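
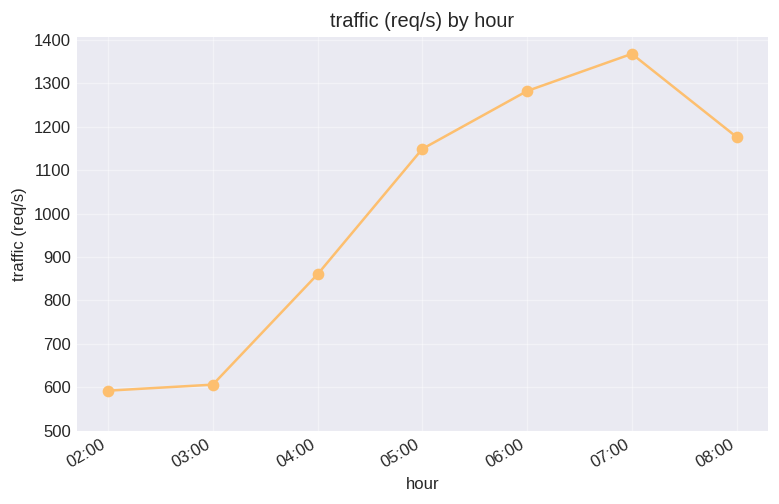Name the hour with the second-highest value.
06:00

Top 3: 07:00 ≈ 1400, 06:00 ≈ 1300, 08:00 ≈ 1200.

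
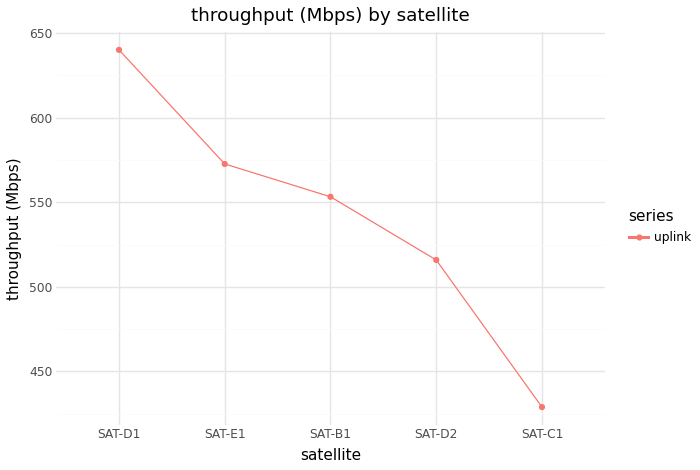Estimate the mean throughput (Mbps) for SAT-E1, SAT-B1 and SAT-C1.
(580 + 560 + 420) / 3 ≈ 520.

≈ 520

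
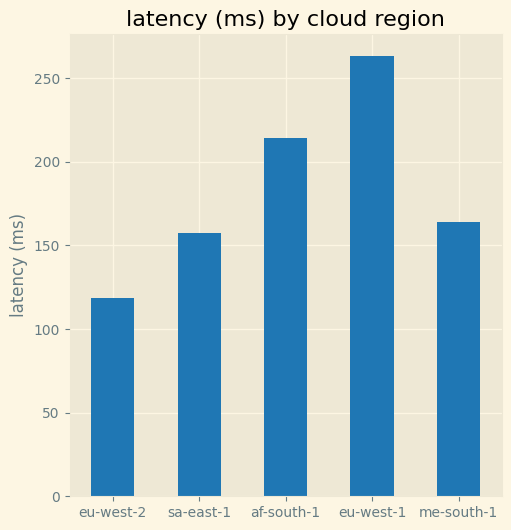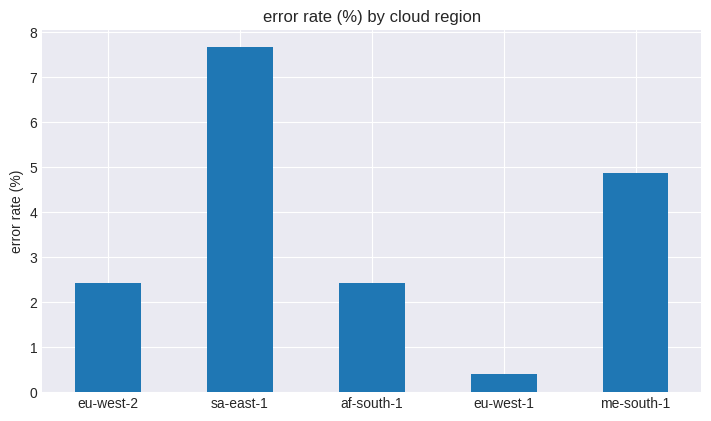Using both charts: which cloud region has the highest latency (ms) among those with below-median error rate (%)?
Chart 2 median error rate (%) ≈ 2; below-median cloud regions: af-south-1, eu-west-1. Among those, eu-west-1 has the highest latency (ms) (≈ 275).

eu-west-1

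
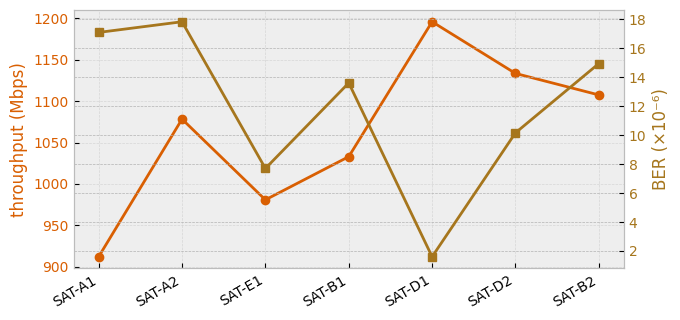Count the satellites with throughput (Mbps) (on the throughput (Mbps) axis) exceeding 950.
Above 950: SAT-A2, SAT-E1, SAT-B1, SAT-D1, SAT-D2, SAT-B2.

6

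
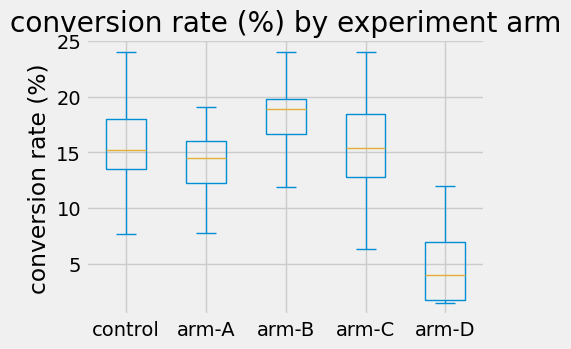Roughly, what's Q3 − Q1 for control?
≈ 4

Q3 ≈ 18, Q1 ≈ 14; IQR ≈ 4.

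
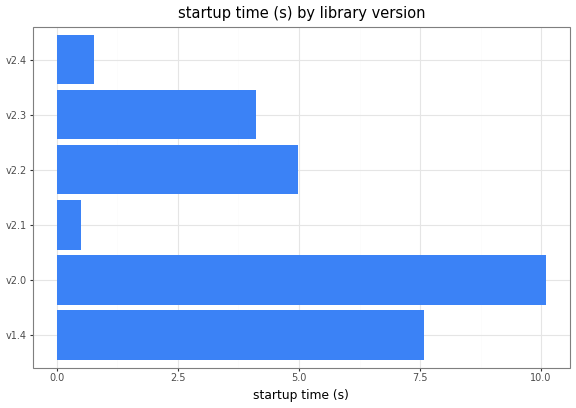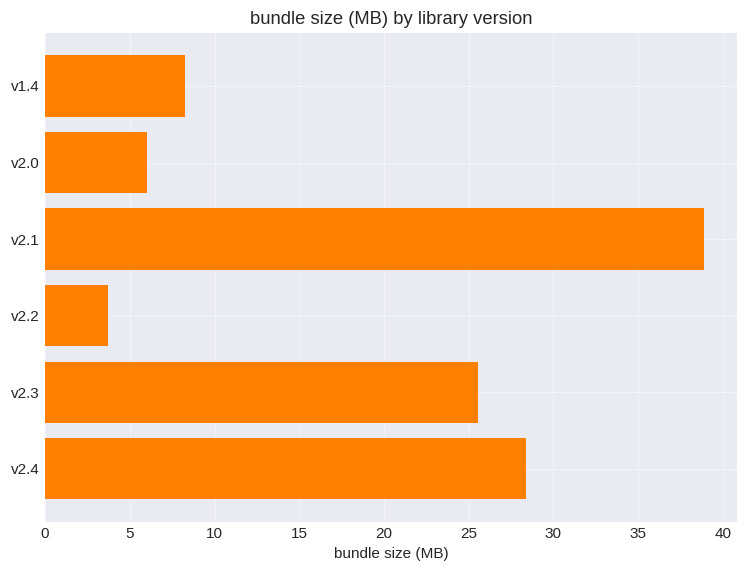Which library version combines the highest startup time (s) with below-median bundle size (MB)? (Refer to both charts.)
v2.0

Chart 2 median bundle size (MB) ≈ 15; below-median library versions: v1.4, v2.0, v2.2. Among those, v2.0 has the highest startup time (s) (≈ 10).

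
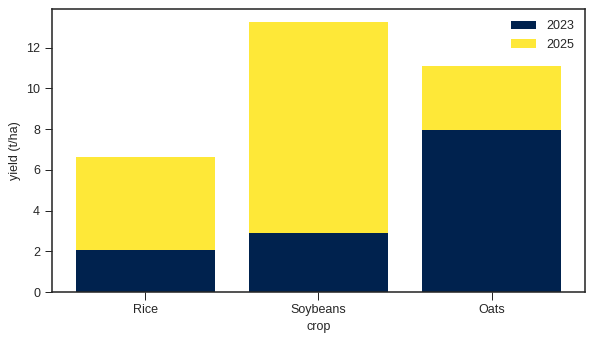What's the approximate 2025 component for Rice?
2025 top ≈ 6, bottom ≈ 2; segment ≈ 4.

≈ 4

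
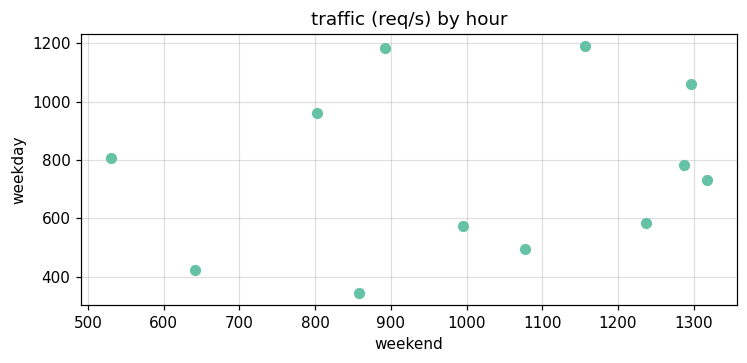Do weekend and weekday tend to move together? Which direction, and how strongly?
no clear correlation

Points are roughly uncorrelated; weak (|r| ≈ 0.2).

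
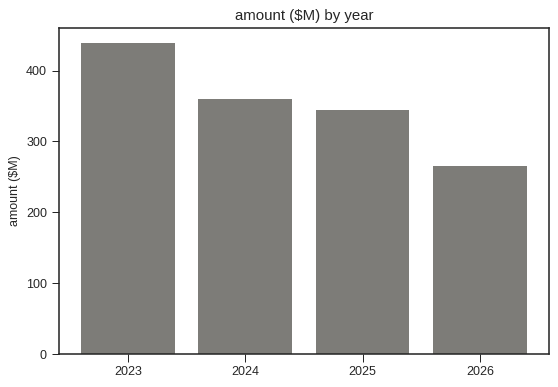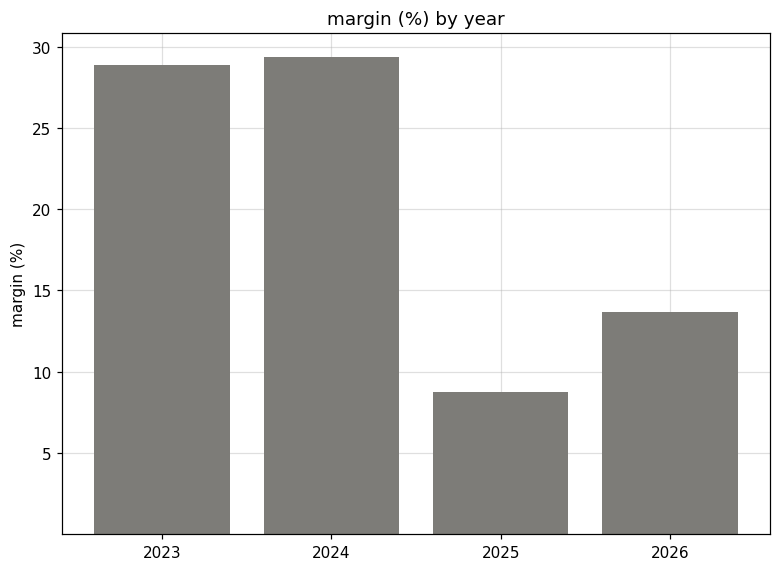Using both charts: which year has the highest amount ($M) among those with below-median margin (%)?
2025

Chart 2 median margin (%) ≈ 20; below-median years: 2025, 2026. Among those, 2025 has the highest amount ($M) (≈ 350).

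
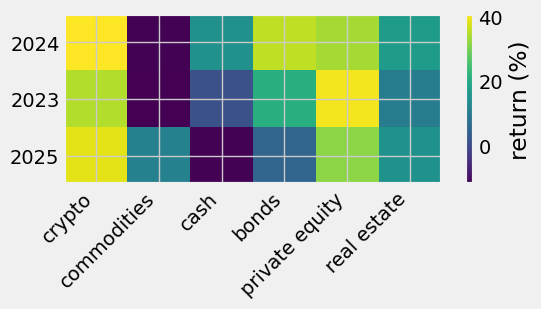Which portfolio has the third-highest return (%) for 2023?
bonds

Top 4 for 2023: private equity ≈ 40, crypto ≈ 35, bonds ≈ 20, real estate ≈ 10.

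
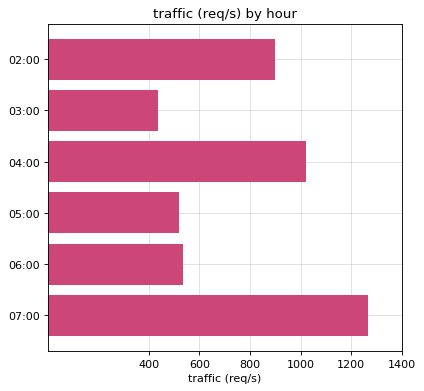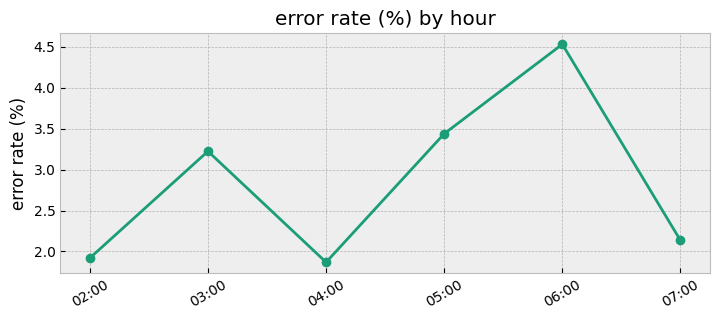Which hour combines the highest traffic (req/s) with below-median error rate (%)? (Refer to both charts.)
Chart 2 median error rate (%) ≈ 2.5; below-median hours: 02:00, 04:00, 07:00. Among those, 07:00 has the highest traffic (req/s) (≈ 1200).

07:00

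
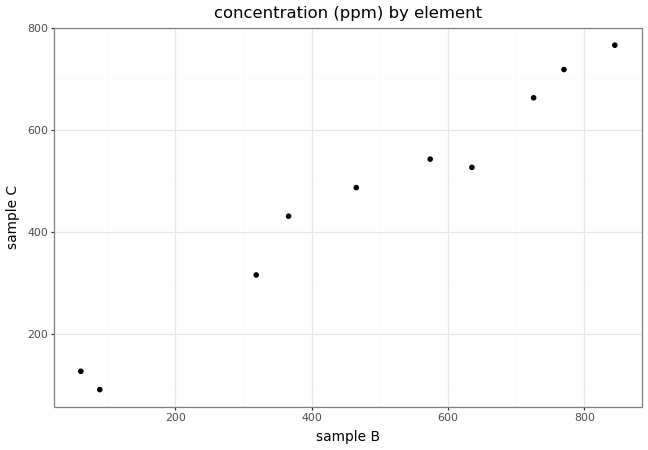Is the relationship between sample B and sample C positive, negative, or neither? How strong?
Points are positively correlated; strong (|r| ≈ 1.0).

positive, strong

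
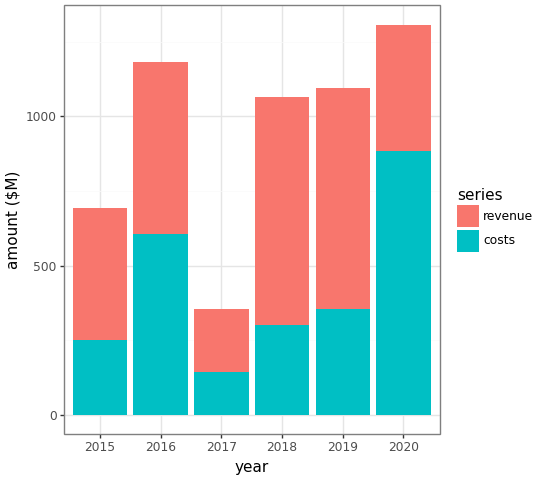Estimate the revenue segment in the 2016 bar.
≈ 600

revenue top ≈ 1200, bottom ≈ 600; segment ≈ 600.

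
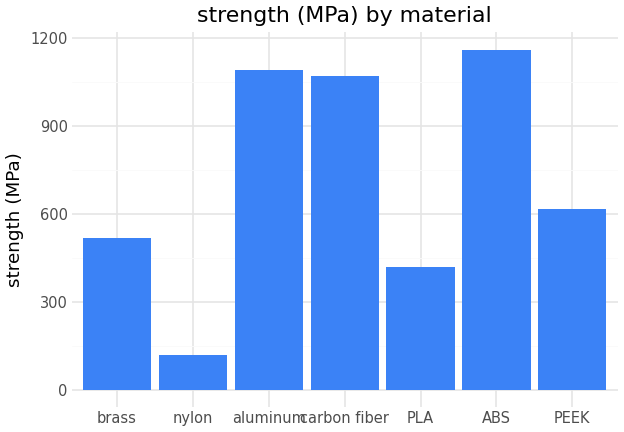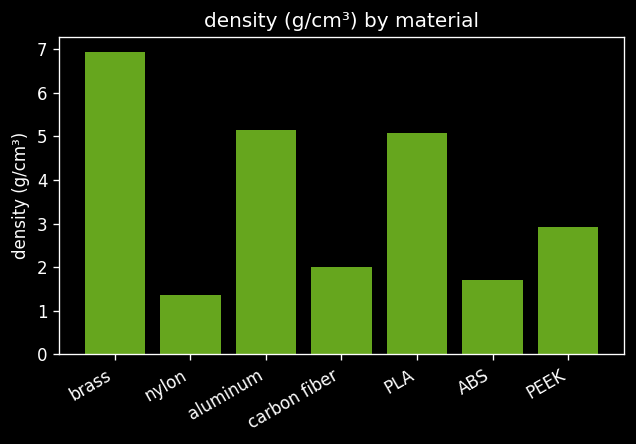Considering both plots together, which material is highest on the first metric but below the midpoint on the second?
Chart 2 median density (g/cm³) ≈ 3; below-median materials: nylon, carbon fiber, ABS. Among those, ABS has the highest strength (MPa) (≈ 1200).

ABS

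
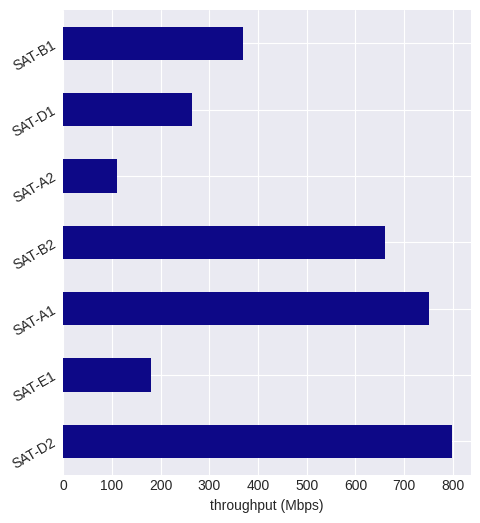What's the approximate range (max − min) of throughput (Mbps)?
Max SAT-D2 ≈ 800, min SAT-A2 ≈ 100; range ≈ 700.

≈ 700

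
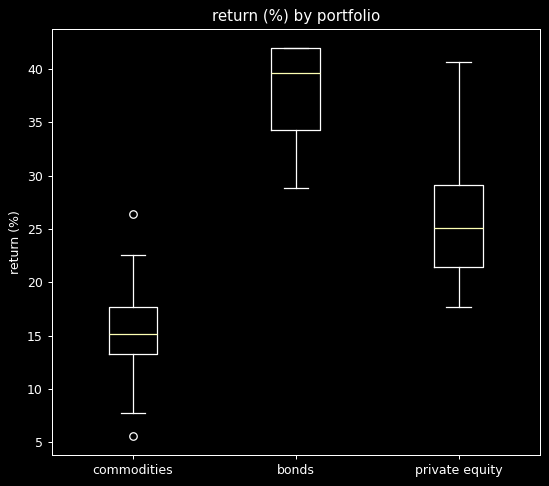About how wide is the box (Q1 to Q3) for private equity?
Q3 ≈ 30, Q1 ≈ 22; IQR ≈ 8.

≈ 8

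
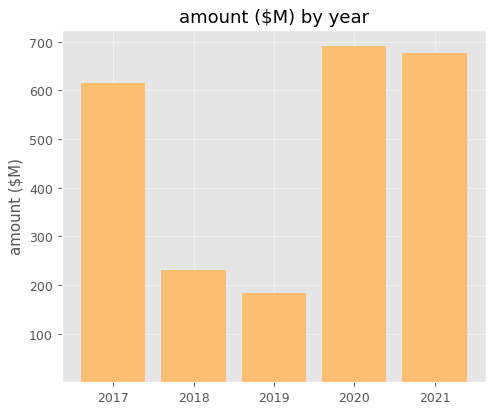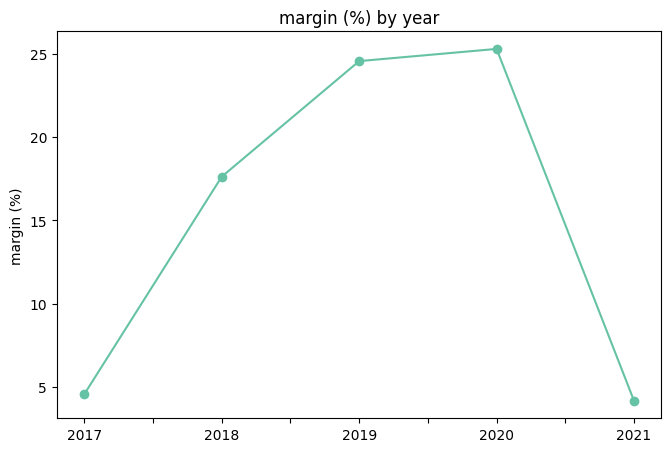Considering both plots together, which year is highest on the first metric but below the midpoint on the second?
Chart 2 median margin (%) ≈ 20; below-median years: 2017, 2021. Among those, 2021 has the highest amount ($M) (≈ 700).

2021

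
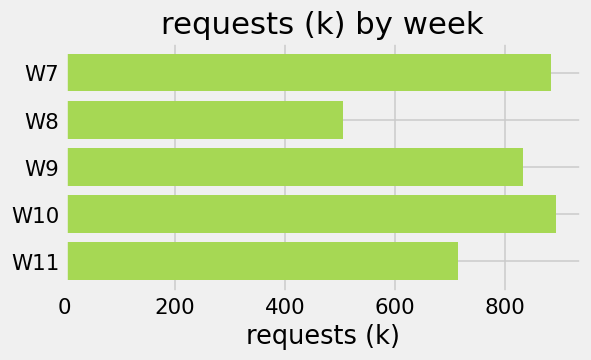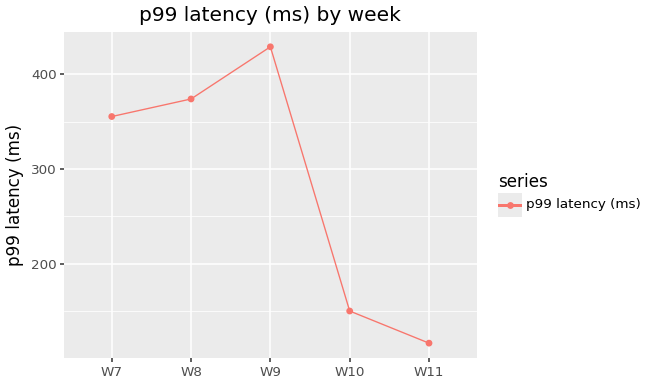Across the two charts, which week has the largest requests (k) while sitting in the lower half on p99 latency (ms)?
W10

Chart 2 median p99 latency (ms) ≈ 350; below-median weeks: W10, W11. Among those, W10 has the highest requests (k) (≈ 900).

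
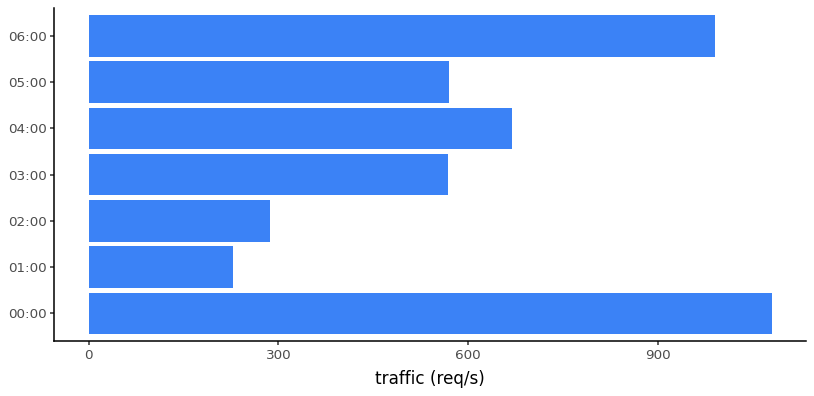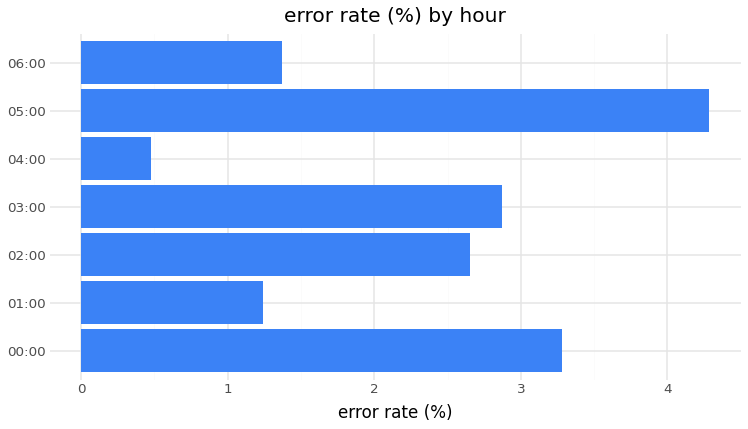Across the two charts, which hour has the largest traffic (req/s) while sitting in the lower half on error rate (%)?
06:00

Chart 2 median error rate (%) ≈ 2.5; below-median hours: 01:00, 04:00, 06:00. Among those, 06:00 has the highest traffic (req/s) (≈ 1000).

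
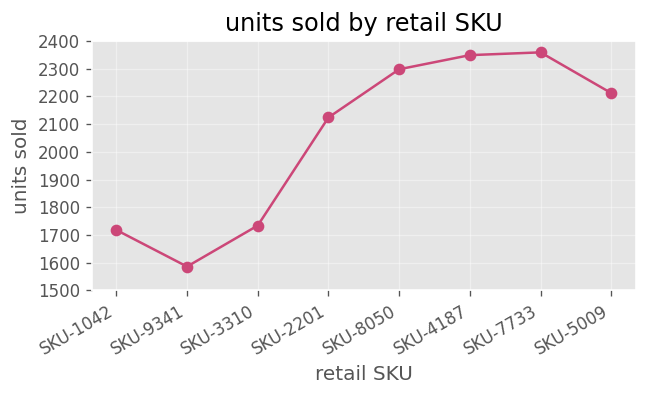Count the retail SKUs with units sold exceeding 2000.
5

Above 2000: SKU-2201, SKU-8050, SKU-4187, SKU-7733, SKU-5009.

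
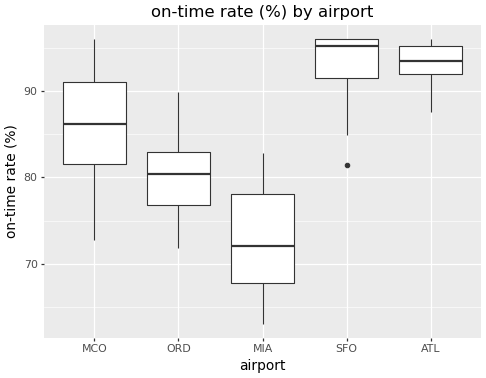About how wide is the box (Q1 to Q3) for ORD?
≈ 6

Q3 ≈ 82, Q1 ≈ 76; IQR ≈ 6.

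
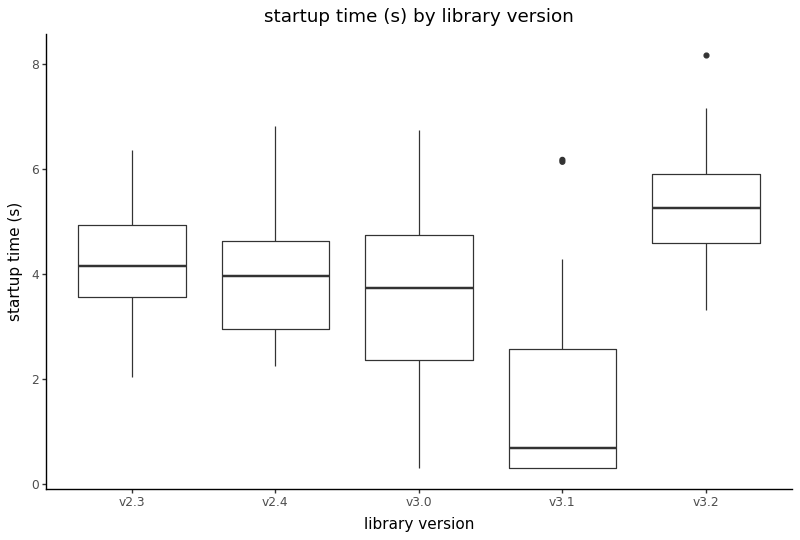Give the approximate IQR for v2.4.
≈ 1.5

Q3 ≈ 4.5, Q1 ≈ 3.0; IQR ≈ 1.5.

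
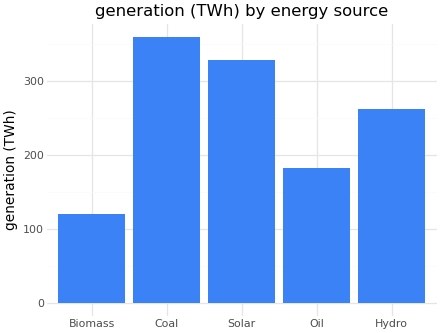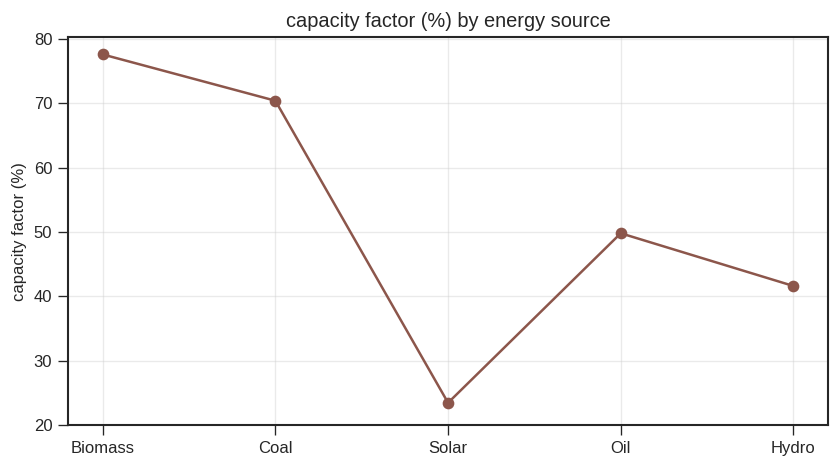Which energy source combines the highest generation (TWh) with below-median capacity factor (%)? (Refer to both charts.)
Solar

Chart 2 median capacity factor (%) ≈ 50; below-median energy sources: Solar, Hydro. Among those, Solar has the highest generation (TWh) (≈ 350).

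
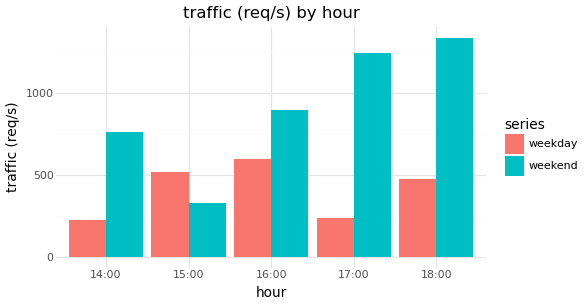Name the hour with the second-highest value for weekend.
Top 3 for weekend: 18:00 ≈ 1400, 17:00 ≈ 1200, 16:00 ≈ 800.

17:00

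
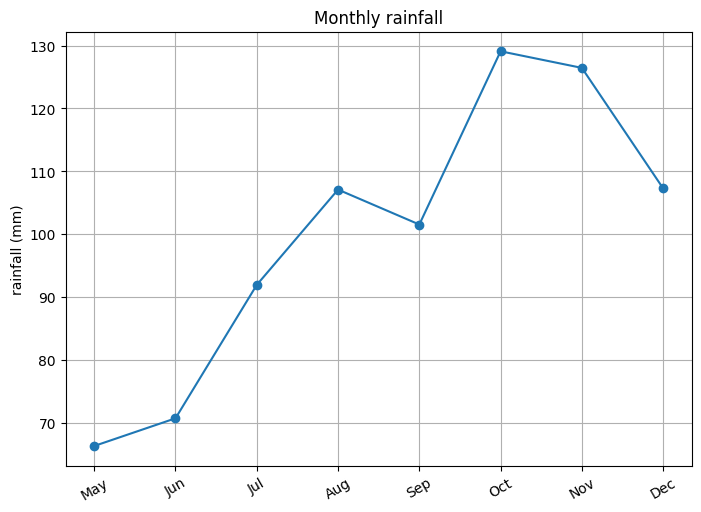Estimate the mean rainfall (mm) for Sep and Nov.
≈ 115

(100 + 130) / 2 ≈ 115.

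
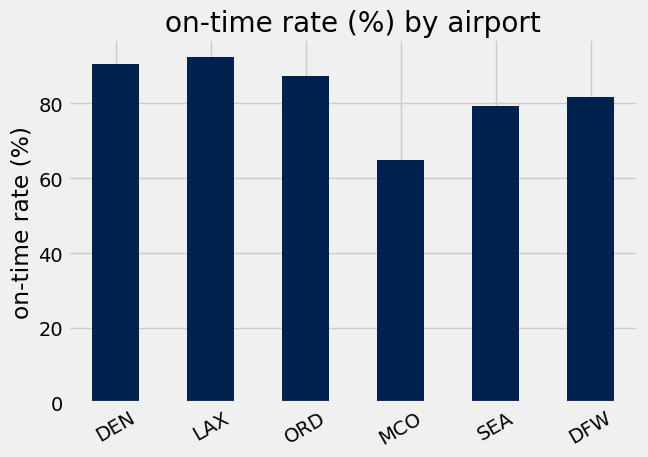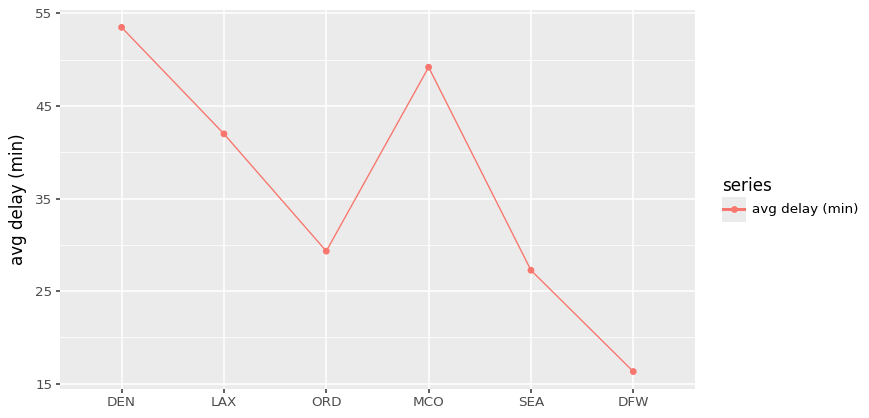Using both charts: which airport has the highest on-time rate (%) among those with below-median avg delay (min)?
Chart 2 median avg delay (min) ≈ 35; below-median airports: ORD, SEA, DFW. Among those, ORD has the highest on-time rate (%) (≈ 90).

ORD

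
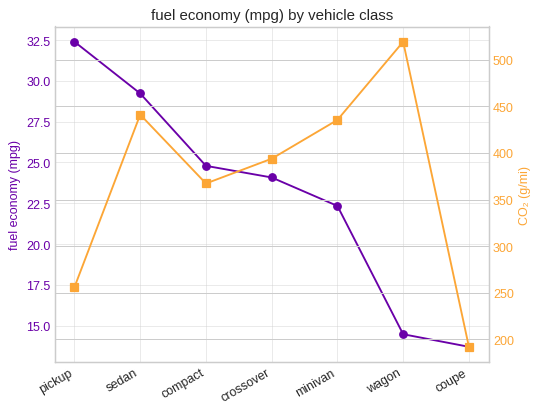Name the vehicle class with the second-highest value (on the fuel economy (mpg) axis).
sedan

Top 3 (on the fuel economy (mpg) axis): pickup ≈ 32, sedan ≈ 30, compact ≈ 24.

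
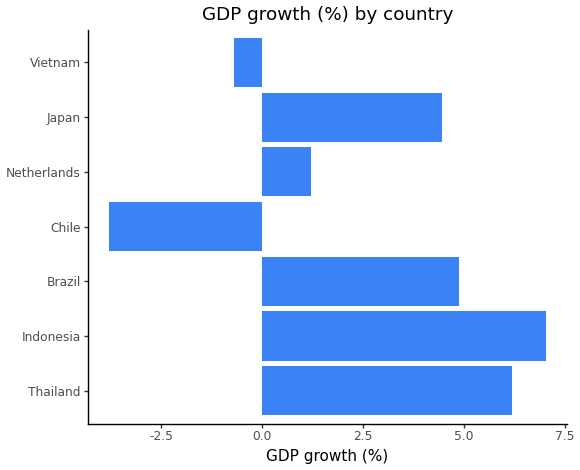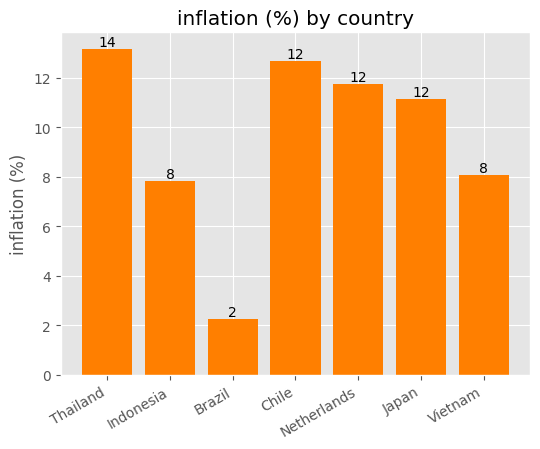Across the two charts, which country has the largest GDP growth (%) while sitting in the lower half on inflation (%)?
Chart 2 median inflation (%) ≈ 12; below-median countries: Indonesia, Brazil, Vietnam. Among those, Indonesia has the highest GDP growth (%) (≈ 7).

Indonesia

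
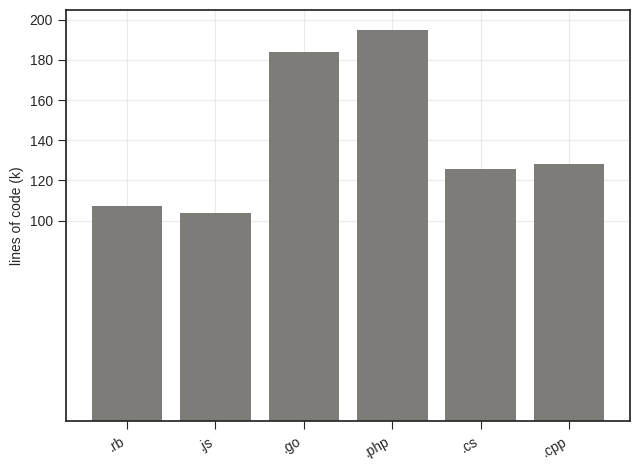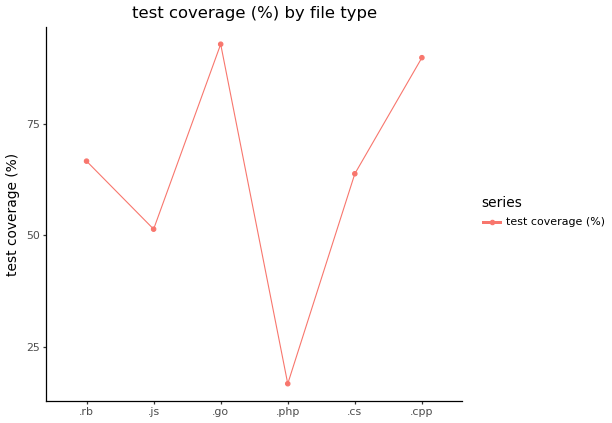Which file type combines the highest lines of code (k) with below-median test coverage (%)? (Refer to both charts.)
.php

Chart 2 median test coverage (%) ≈ 70; below-median file types: .js, .php, .cs. Among those, .php has the highest lines of code (k) (≈ 200).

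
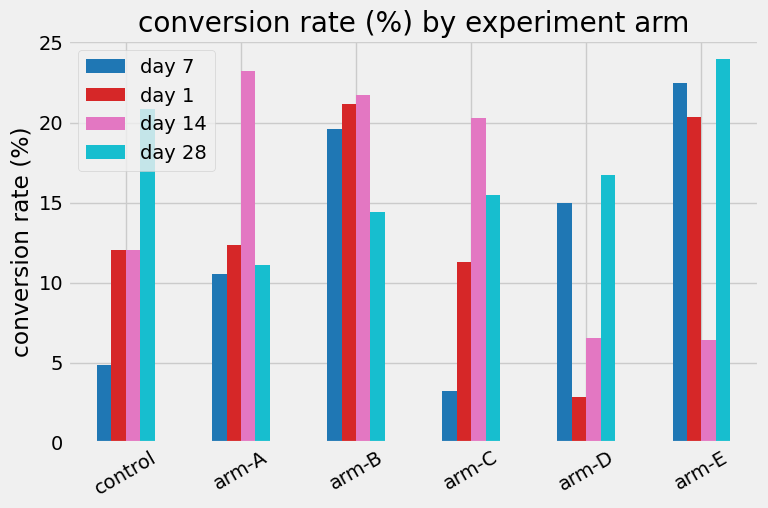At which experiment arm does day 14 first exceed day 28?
control: day 14 ≈ 12 vs day 28 ≈ 20 (not yet); arm-A: day 14 ≈ 24 vs day 28 ≈ 12 (first crossover).

arm-A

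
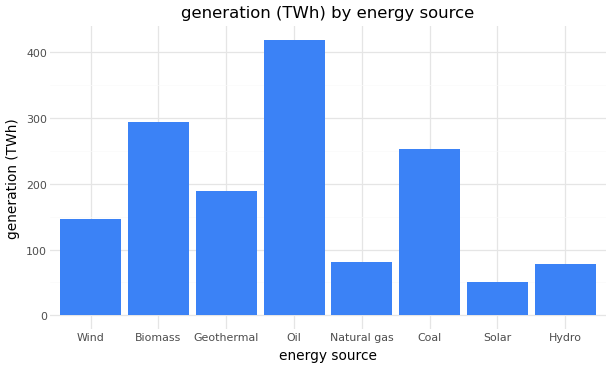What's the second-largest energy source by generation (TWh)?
Biomass

Top 3: Oil ≈ 400, Biomass ≈ 300, Coal ≈ 250.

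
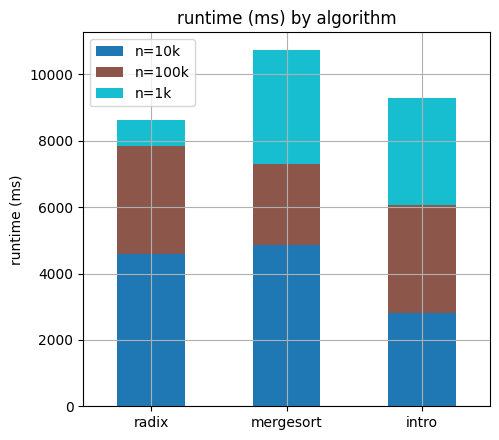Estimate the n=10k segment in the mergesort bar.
≈ 5000

n=10k top ≈ 5000, bottom ≈ 0; segment ≈ 5000.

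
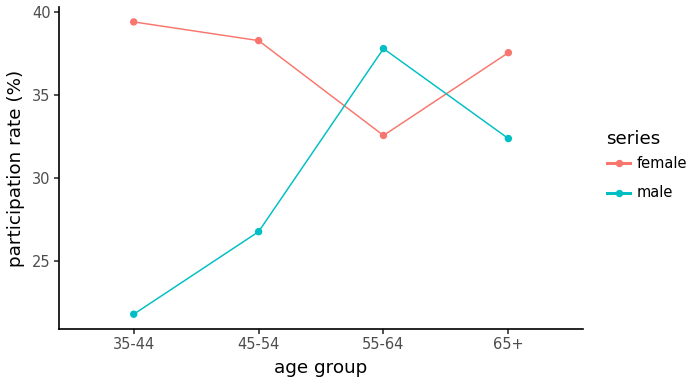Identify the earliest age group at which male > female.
55-64

45-54: male ≈ 26 vs female ≈ 38 (not yet); 55-64: male ≈ 38 vs female ≈ 32 (first crossover).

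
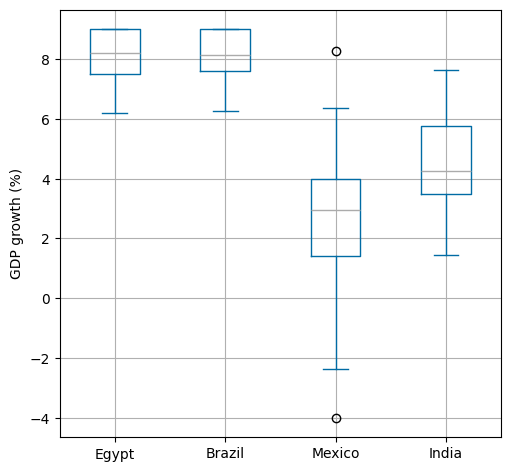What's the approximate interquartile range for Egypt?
≈ 1.5

Q3 ≈ 9.0, Q1 ≈ 7.5; IQR ≈ 1.5.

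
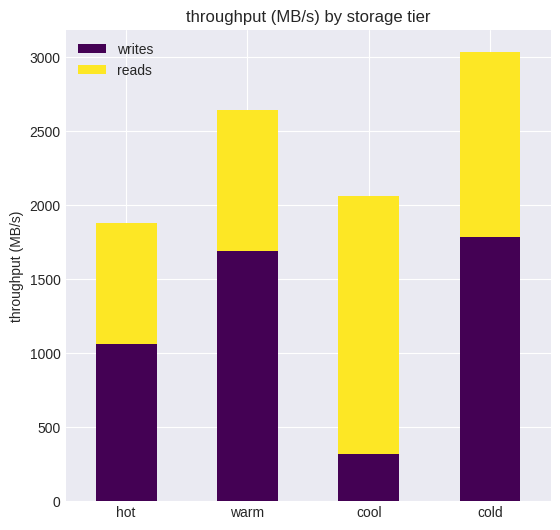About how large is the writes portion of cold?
writes top ≈ 2000, bottom ≈ 0; segment ≈ 2000.

≈ 2000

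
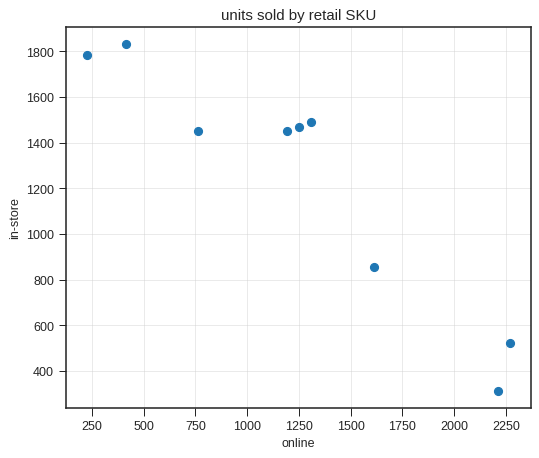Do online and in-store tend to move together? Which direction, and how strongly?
Points are negatively correlated; strong (|r| ≈ 0.9).

negative, strong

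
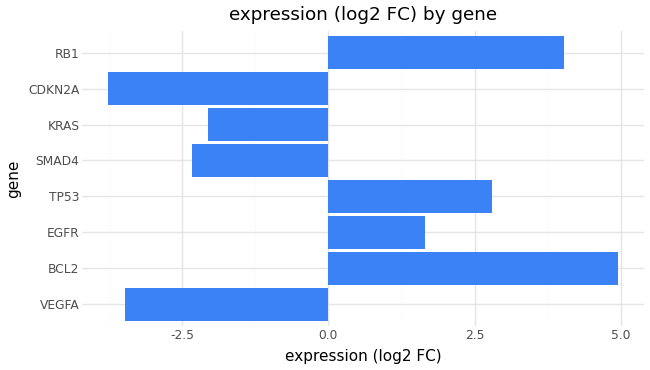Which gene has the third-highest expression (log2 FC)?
Top 4: BCL2 ≈ 5, RB1 ≈ 4, TP53 ≈ 3, EGFR ≈ 2.

TP53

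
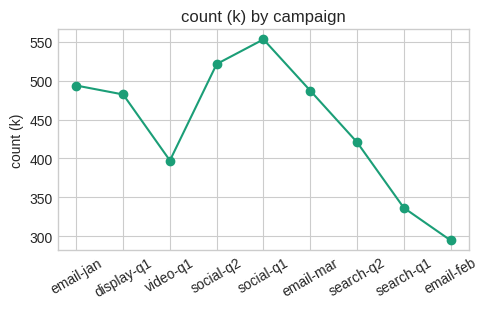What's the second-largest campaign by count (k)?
social-q2

Top 3: social-q1 ≈ 550, social-q2 ≈ 525, email-jan ≈ 500.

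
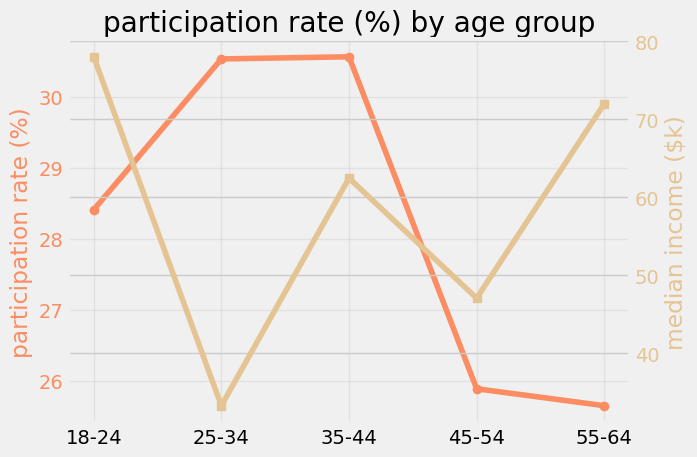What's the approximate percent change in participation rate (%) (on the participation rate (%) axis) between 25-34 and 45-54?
25-34 ≈ 30.5, 45-54 ≈ 26.0; (26.0 − 30.5) / 30.5 ≈ -14.8%.

≈ -14.8%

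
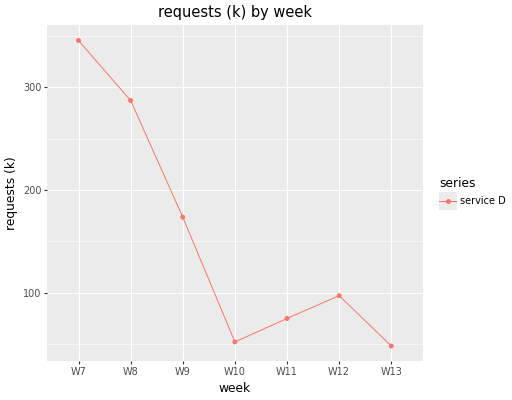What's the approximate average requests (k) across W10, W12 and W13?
(50 + 100 + 50) / 3 ≈ 67.

≈ 67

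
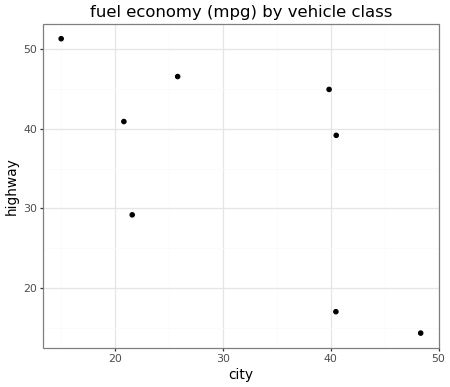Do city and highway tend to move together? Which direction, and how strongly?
negative, moderate

Points are negatively correlated; moderate (|r| ≈ 0.6).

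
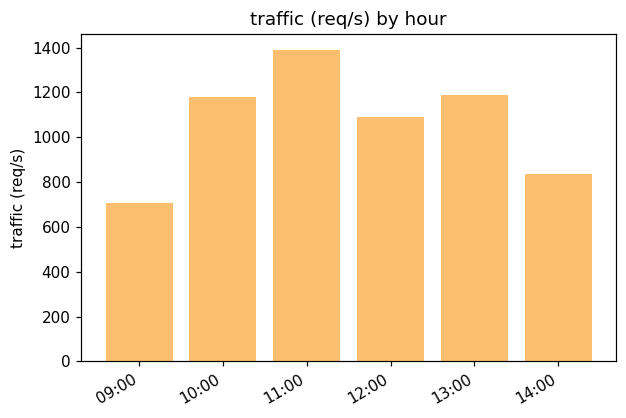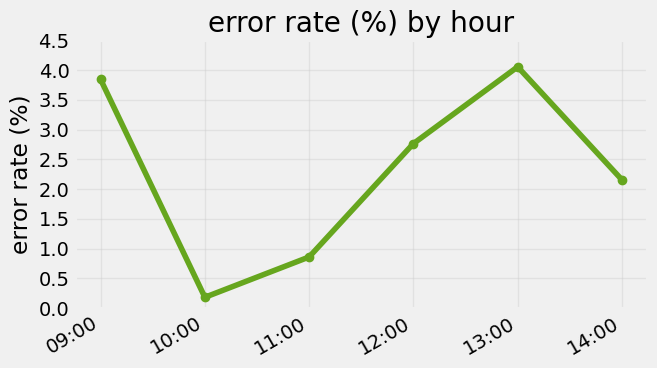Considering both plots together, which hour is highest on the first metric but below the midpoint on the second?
Chart 2 median error rate (%) ≈ 2.5; below-median hours: 10:00, 11:00, 14:00. Among those, 11:00 has the highest traffic (req/s) (≈ 1400).

11:00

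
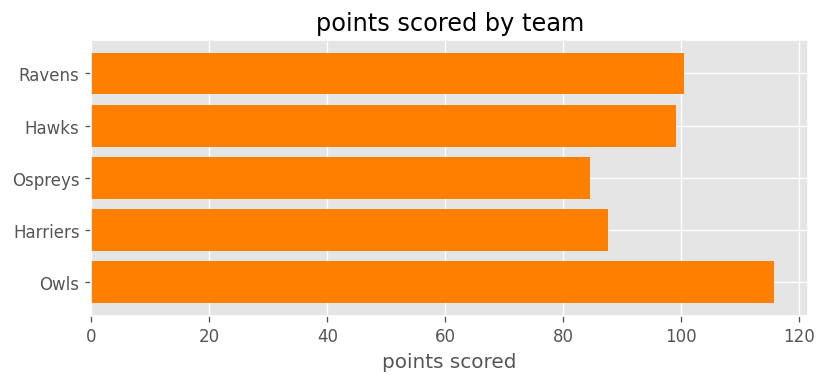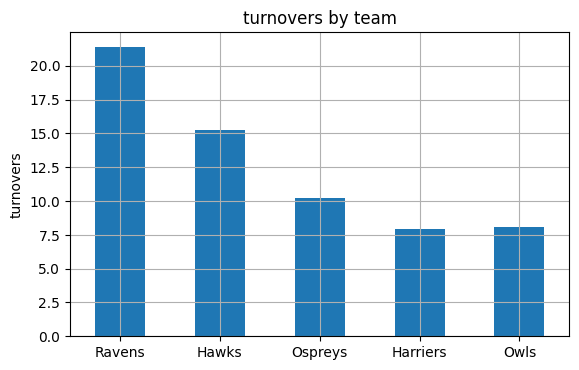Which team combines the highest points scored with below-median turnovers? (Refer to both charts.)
Owls

Chart 2 median turnovers ≈ 10; below-median teams: Harriers, Owls. Among those, Owls has the highest points scored (≈ 120).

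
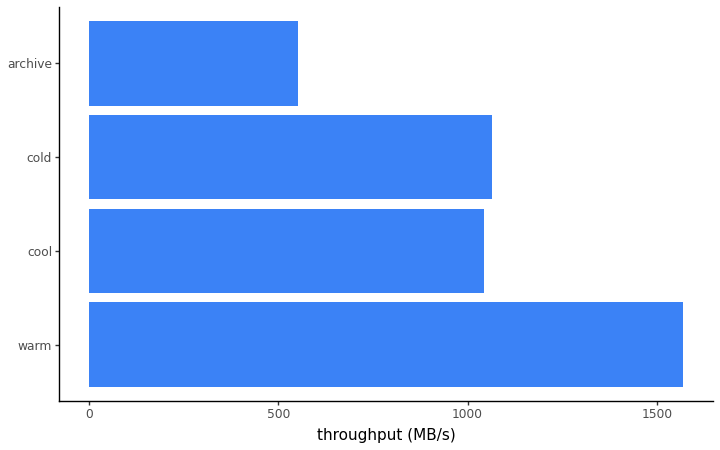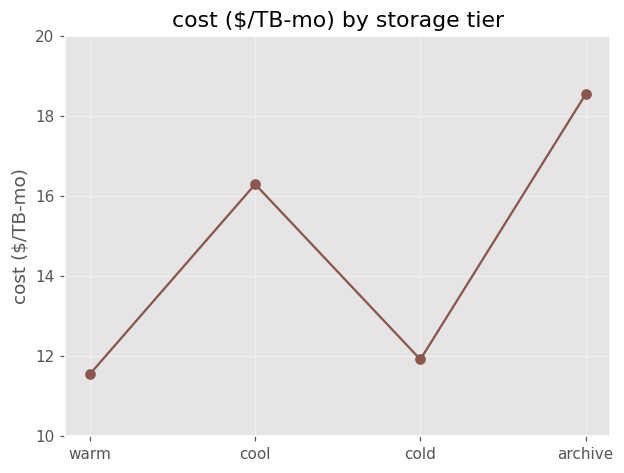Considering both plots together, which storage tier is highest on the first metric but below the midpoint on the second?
Chart 2 median cost ($/TB-mo) ≈ 14; below-median storage tiers: warm, cold. Among those, warm has the highest throughput (MB/s) (≈ 1600).

warm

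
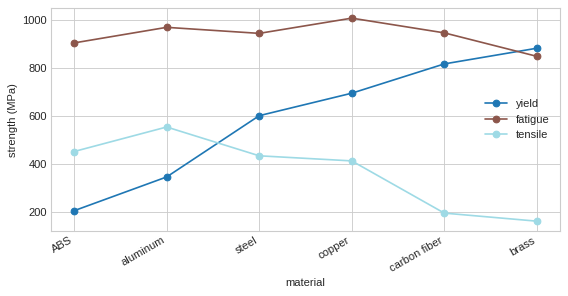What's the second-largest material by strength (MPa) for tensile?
ABS

Top 3 for tensile: aluminum ≈ 600, ABS ≈ 500, steel ≈ 400.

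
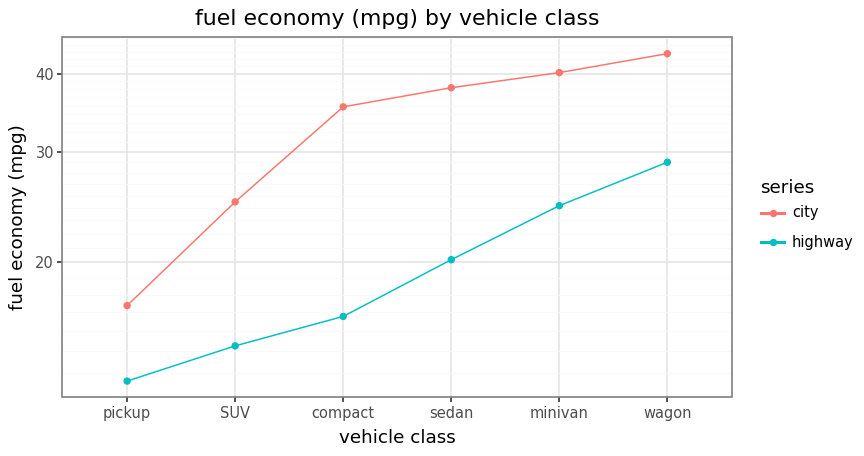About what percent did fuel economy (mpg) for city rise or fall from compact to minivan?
compact ≈ 35, minivan ≈ 40; (40 − 35) / 35 ≈ +14.3%.

≈ +14.3%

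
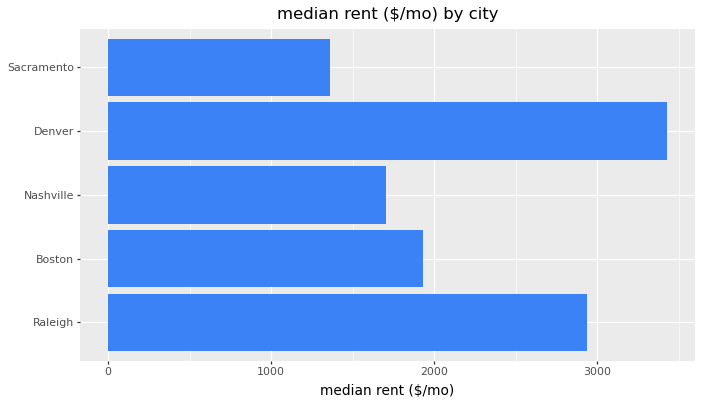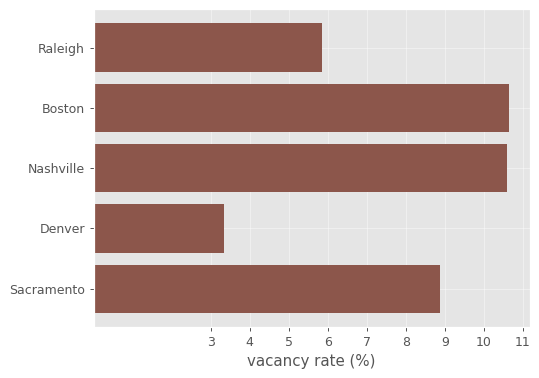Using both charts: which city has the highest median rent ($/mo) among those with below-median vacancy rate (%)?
Denver

Chart 2 median vacancy rate (%) ≈ 9; below-median cities: Raleigh, Denver. Among those, Denver has the highest median rent ($/mo) (≈ 3500).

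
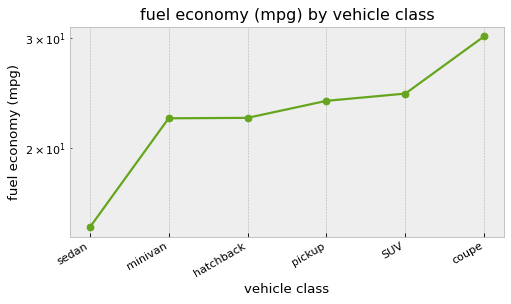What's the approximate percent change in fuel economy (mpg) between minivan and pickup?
≈ +9.1%

minivan ≈ 22, pickup ≈ 24; (24 − 22) / 22 ≈ +9.1%.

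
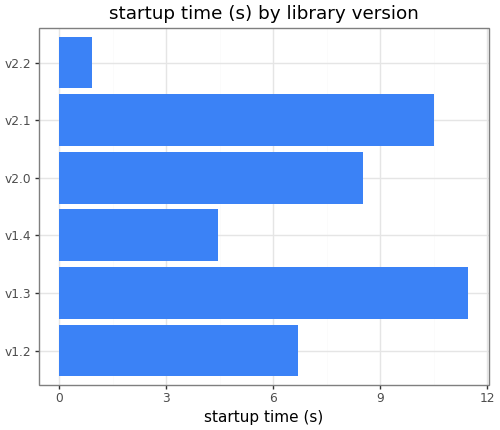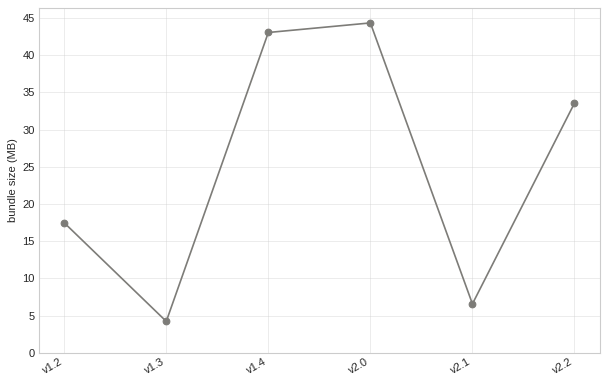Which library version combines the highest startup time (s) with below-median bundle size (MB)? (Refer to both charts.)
v1.3

Chart 2 median bundle size (MB) ≈ 25; below-median library versions: v1.2, v1.3, v2.1. Among those, v1.3 has the highest startup time (s) (≈ 12).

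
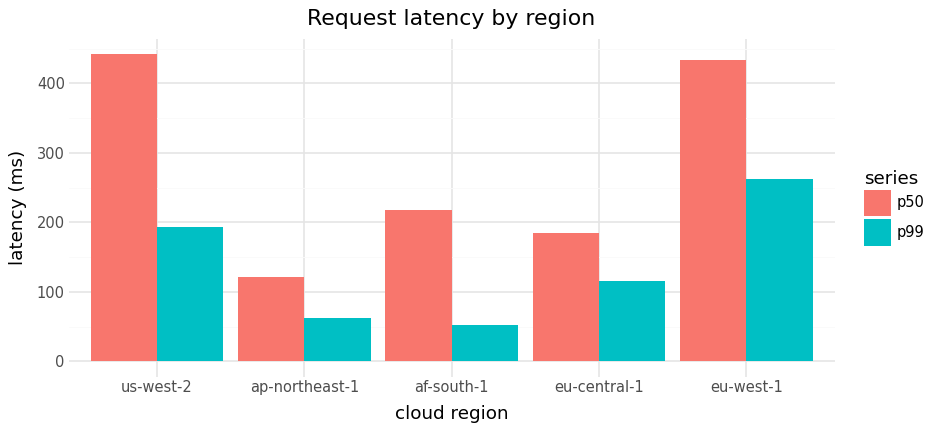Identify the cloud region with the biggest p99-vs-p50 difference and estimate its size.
us-west-2, ≈ 250 ms

us-west-2: p99 ≈ 200, p50 ≈ 450 → gap ≈ 250. Next-largest (eu-west-1) is only ≈ 200.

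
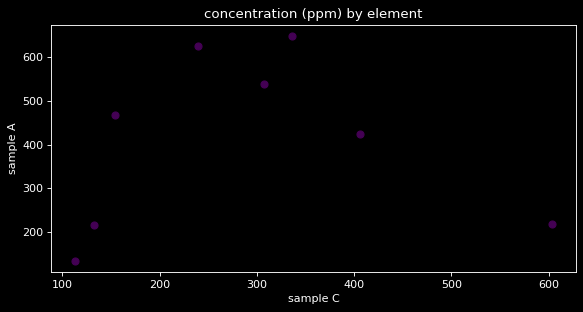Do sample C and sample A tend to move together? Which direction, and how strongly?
Points are roughly uncorrelated; weak (|r| ≈ 0.1).

no clear correlation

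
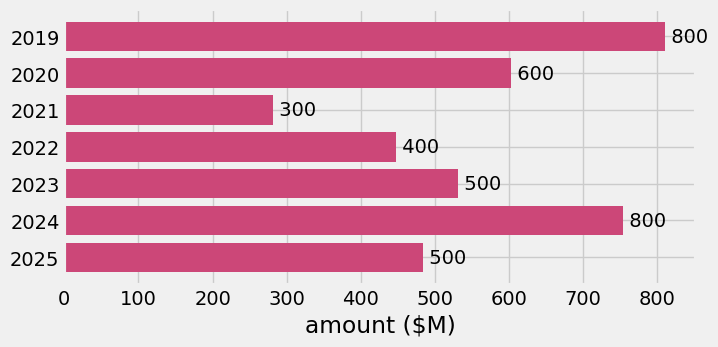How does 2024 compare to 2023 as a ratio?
2024 ≈ 800, 2023 ≈ 500; 800/500 ≈ 1.6.

≈ 1.6×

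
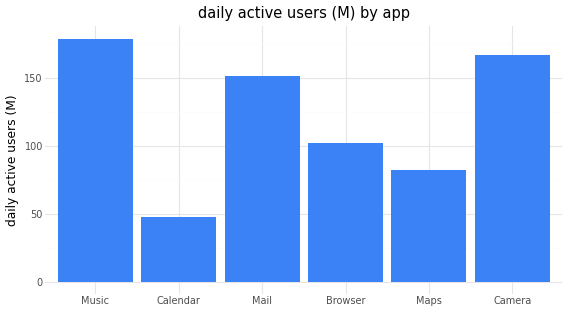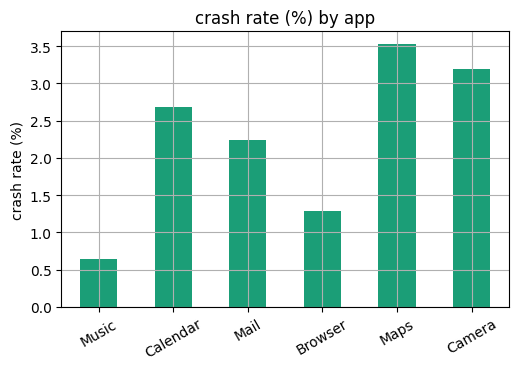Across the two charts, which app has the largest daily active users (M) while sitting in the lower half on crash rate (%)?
Chart 2 median crash rate (%) ≈ 2.5; below-median apps: Music, Mail, Browser. Among those, Music has the highest daily active users (M) (≈ 180).

Music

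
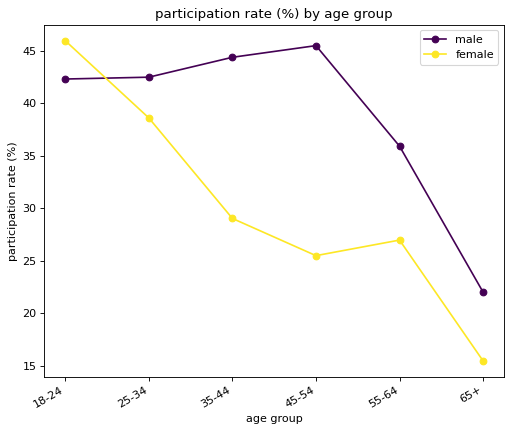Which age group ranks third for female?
Top 4 for female: 18-24 ≈ 45, 25-34 ≈ 40, 35-44 ≈ 30, 55-64 ≈ 25.

35-44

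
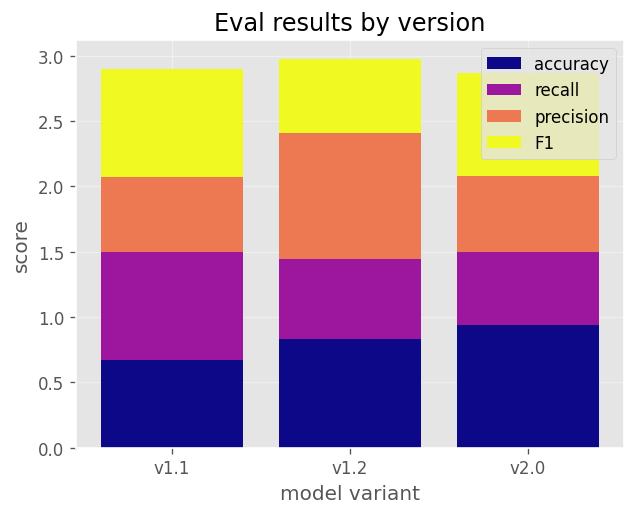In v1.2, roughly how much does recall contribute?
≈ 0.5

recall top ≈ 1.5, bottom ≈ 1.0; segment ≈ 0.5.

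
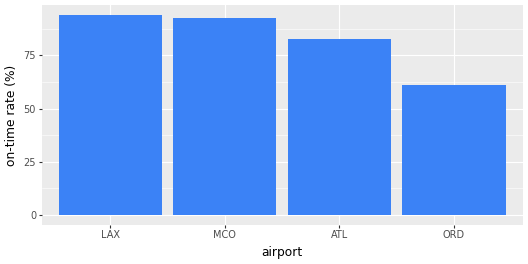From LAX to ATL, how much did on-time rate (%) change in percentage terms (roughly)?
LAX ≈ 90, ATL ≈ 80; (80 − 90) / 90 ≈ -11.1%.

≈ -11.1%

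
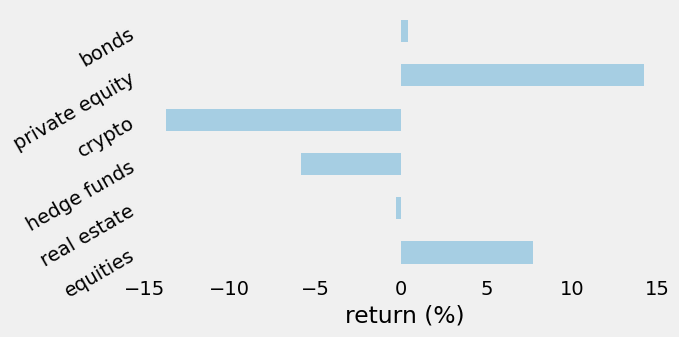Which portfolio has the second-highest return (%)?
Top 3: private equity ≈ 15, equities ≈ 10, bonds ≈ 0.

equities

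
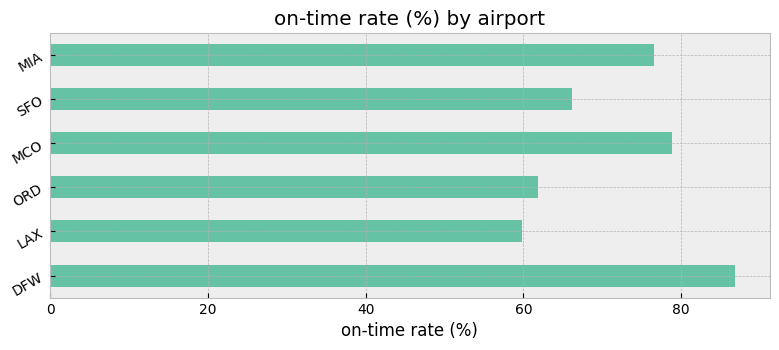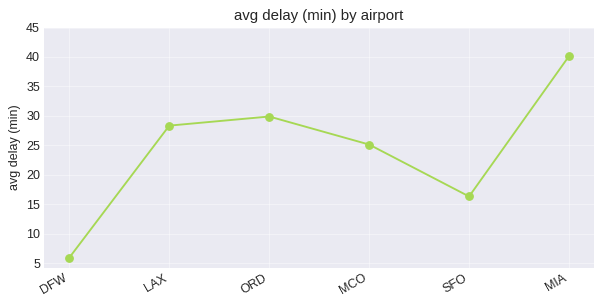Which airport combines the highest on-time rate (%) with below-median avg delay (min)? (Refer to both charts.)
DFW

Chart 2 median avg delay (min) ≈ 25; below-median airports: DFW, MCO, SFO. Among those, DFW has the highest on-time rate (%) (≈ 90).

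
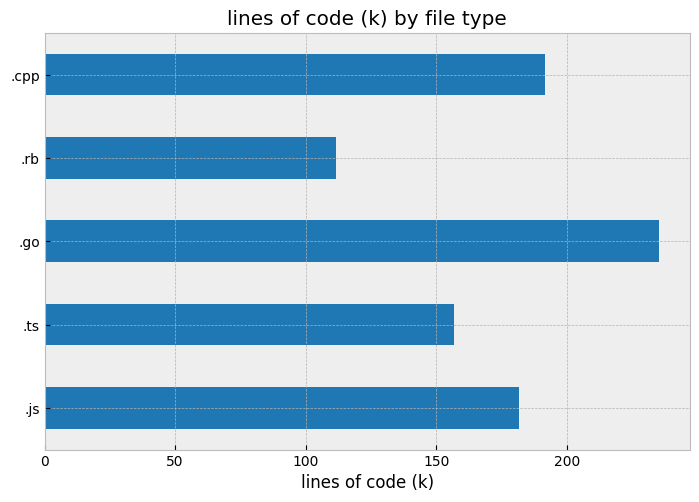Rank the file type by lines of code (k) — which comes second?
Top 3: .go ≈ 240, .cpp ≈ 200, .js ≈ 180.

.cpp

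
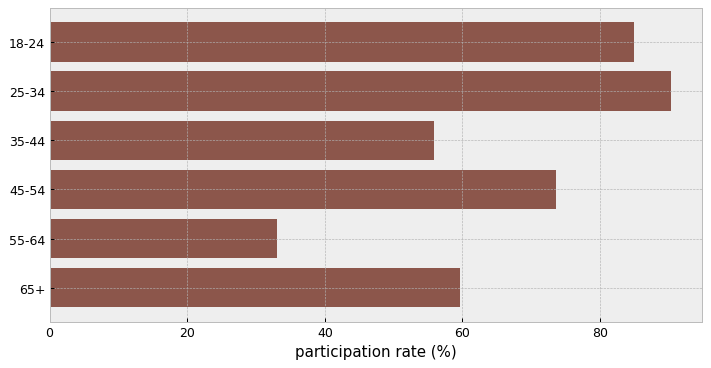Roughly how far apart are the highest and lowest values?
Max 25-34 ≈ 90, min 55-64 ≈ 30; range ≈ 60.

≈ 60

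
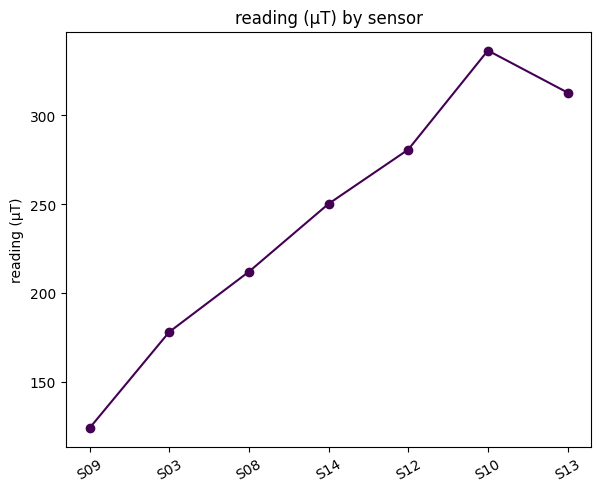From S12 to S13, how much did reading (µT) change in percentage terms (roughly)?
S12 ≈ 280, S13 ≈ 320; (320 − 280) / 280 ≈ +14.3%.

≈ +14.3%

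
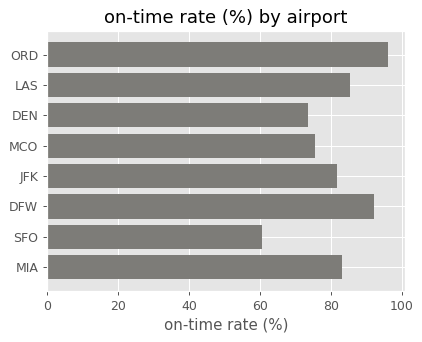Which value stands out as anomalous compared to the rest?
SFO ≈ 60; the rest sit between ≈ 70 and ≈ 100.

SFO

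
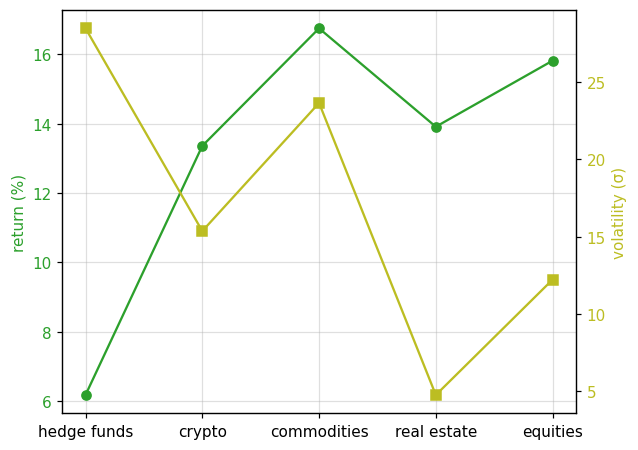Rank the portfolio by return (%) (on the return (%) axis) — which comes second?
Top 3 (on the return (%) axis): commodities ≈ 17, equities ≈ 16, real estate ≈ 14.

equities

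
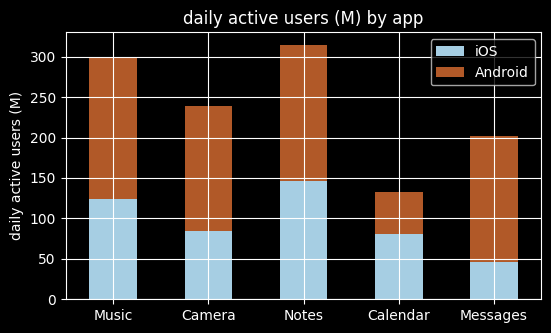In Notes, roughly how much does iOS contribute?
≈ 150

iOS top ≈ 150, bottom ≈ 0; segment ≈ 150.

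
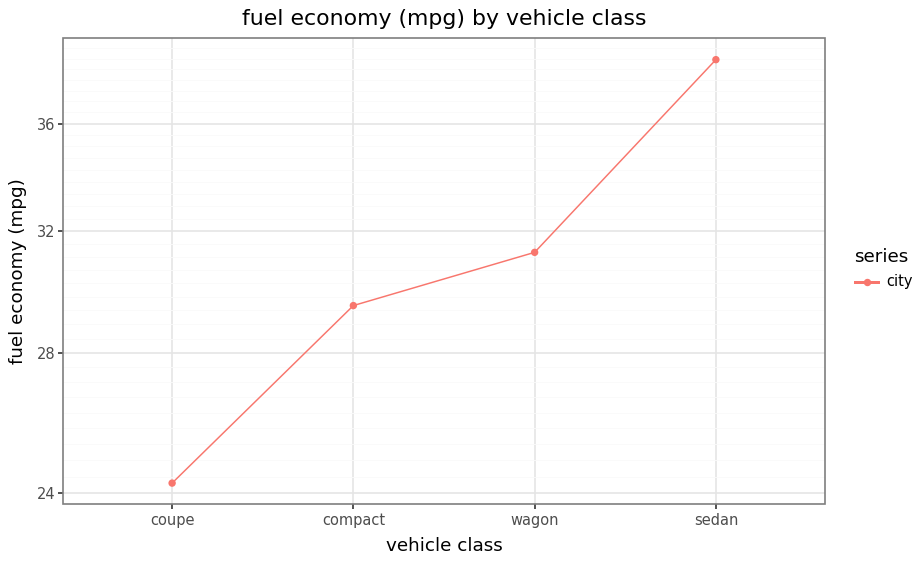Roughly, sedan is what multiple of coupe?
≈ 1.58×

sedan ≈ 38, coupe ≈ 24; 38/24 ≈ 1.58.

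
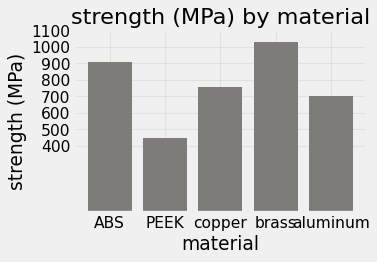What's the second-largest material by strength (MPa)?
ABS

Top 3: brass ≈ 1000, ABS ≈ 900, copper ≈ 800.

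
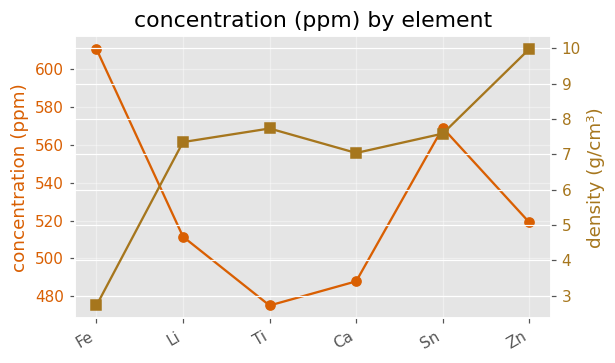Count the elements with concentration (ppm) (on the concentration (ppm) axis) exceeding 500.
4

Above 500: Fe, Li, Sn, Zn.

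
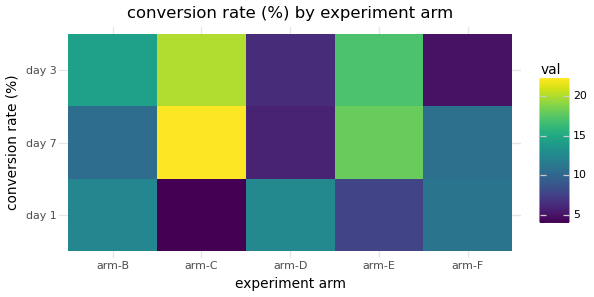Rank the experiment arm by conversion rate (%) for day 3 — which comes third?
Top 4 for day 3: arm-C ≈ 20, arm-E ≈ 18, arm-B ≈ 14, arm-D ≈ 6.

arm-B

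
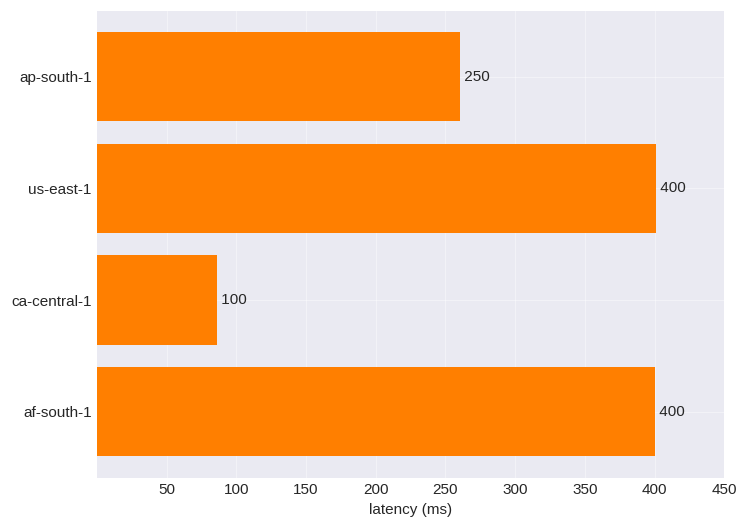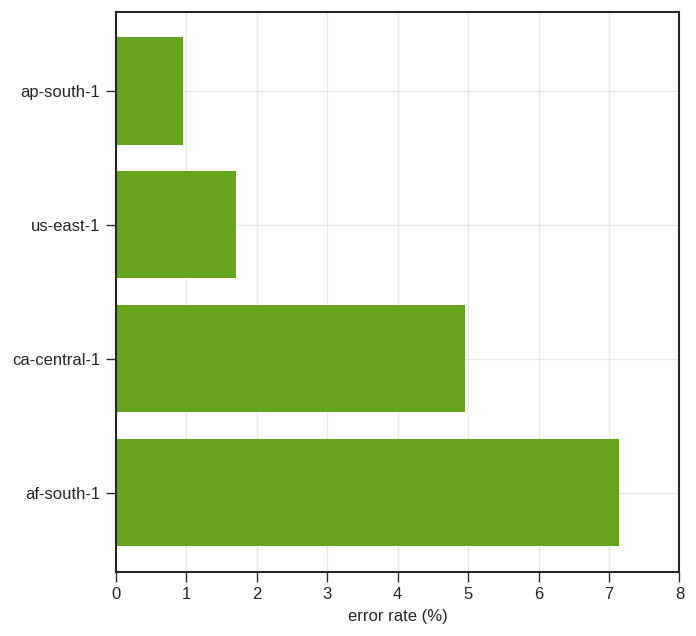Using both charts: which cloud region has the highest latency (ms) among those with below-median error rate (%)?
Chart 2 median error rate (%) ≈ 3; below-median cloud regions: ap-south-1, us-east-1. Among those, us-east-1 has the highest latency (ms) (≈ 400).

us-east-1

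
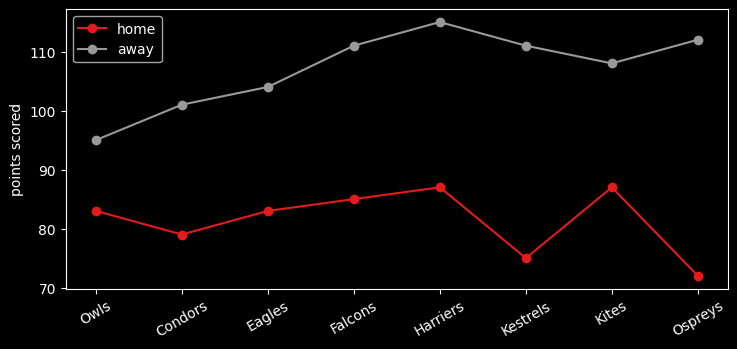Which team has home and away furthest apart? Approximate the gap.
Ospreys, ≈ 40

Ospreys: home ≈ 70, away ≈ 110 → gap ≈ 40. Next-largest (Kestrels) is only ≈ 35.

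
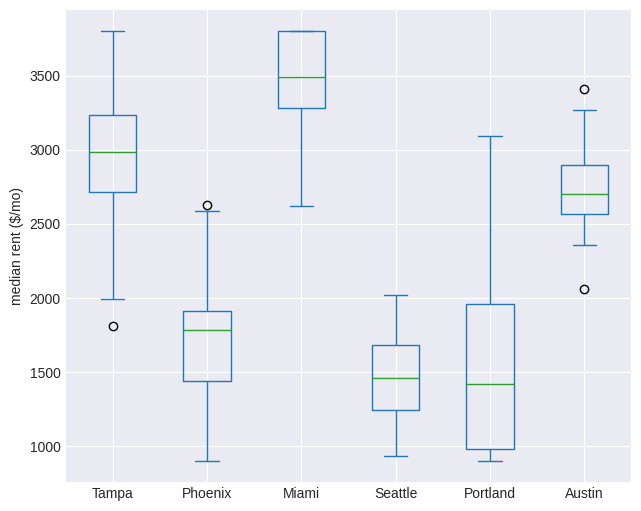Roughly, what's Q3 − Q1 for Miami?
Q3 ≈ 3800, Q1 ≈ 3200; IQR ≈ 600.

≈ 600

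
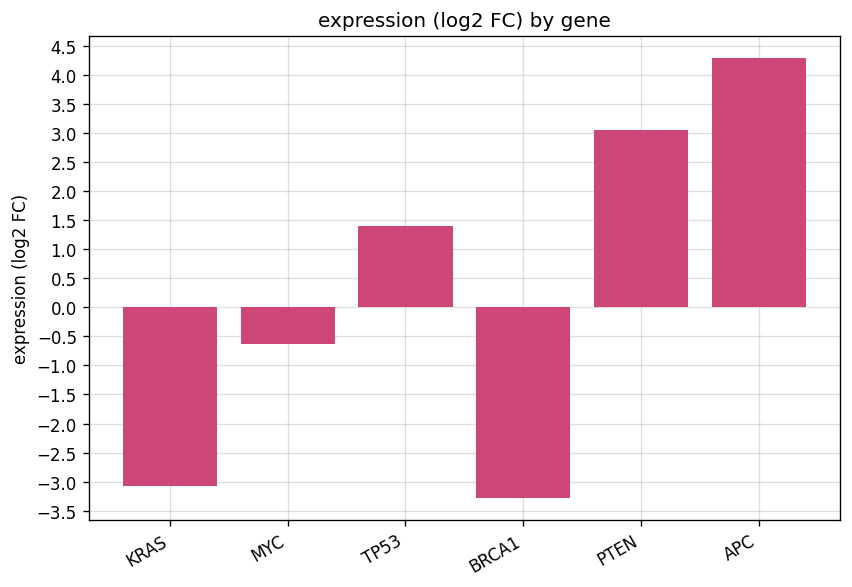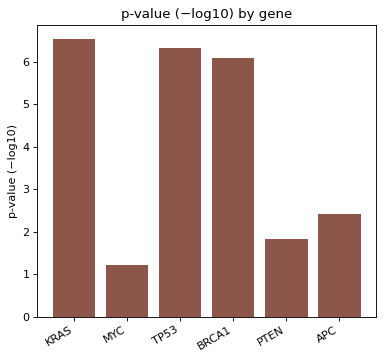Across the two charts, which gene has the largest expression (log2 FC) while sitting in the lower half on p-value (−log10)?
APC

Chart 2 median p-value (−log10) ≈ 4; below-median genes: MYC, PTEN, APC. Among those, APC has the highest expression (log2 FC) (≈ 4.5).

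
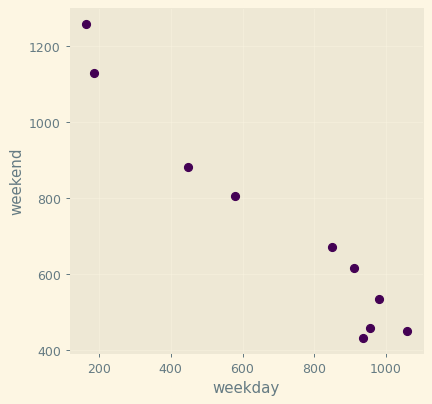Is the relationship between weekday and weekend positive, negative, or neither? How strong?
negative, strong

Points are negatively correlated; strong (|r| ≈ 1.0).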